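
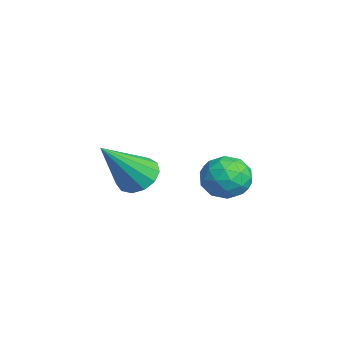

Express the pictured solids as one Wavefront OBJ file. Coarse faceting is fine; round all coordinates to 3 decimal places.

v -3.114 4.153 0.219
v -2.316 4.48 0.21
v -2.784 3.32 -0.85
v -1.986 3.647 -0.859
v -2.241 3.15 -0.202
v -2.445 3.665 0.458
v -2.655 4.135 -1.098
v -2.859 4.65 -0.438
v -2.032 4.469 -0.604
v -1.777 3.86 -0.05
v -3.323 3.94 -0.59
v -3.068 3.331 -0.036
v -2.744 4.39 0.308
v -2.356 3.41 -0.948
v -2.506 3.118 -0.562
v -2.037 3.31 -0.567
v -2.82 3.911 0.454
v -2.351 4.103 0.449
v -2.307 3.321 0.207
v -2.749 3.697 -1.089
v -2.28 3.889 -1.094
v -3.063 4.49 -0.073
v -2.594 4.682 -0.078
v -2.793 4.479 -0.847
v -2.108 4.576 -0.175
v -1.914 4.086 -0.804
v -2.307 4.373 -0.944
v -2.427 4.676 -0.556
v -1.958 4.217 0.15
v -1.764 3.728 -0.478
v -1.914 3.435 -0.092
v -2.034 3.738 0.296
v -1.791 4.211 -0.328
v -3.336 4.072 -0.162
v -3.142 3.583 -0.79
v -3.066 4.062 -0.936
v -3.186 4.365 -0.548
v -3.186 3.714 0.164
v -2.992 3.224 -0.465
v -2.673 3.124 -0.084
v -2.793 3.427 0.304
v -3.309 3.589 -0.312
v -0.917 0.934 0.892
v -0.298 1.32 0.913
v -0.243 -0.234 2.448
v -0.56 1.508 1.168
v -0.936 1.514 1.335
v -1.306 1.336 1.362
v -1.552 1.03 1.239
v -1.597 0.694 1.006
v -1.426 0.434 0.737
v -1.094 0.333 0.517
v -0.705 0.423 0.416
v -0.384 0.675 0.466
v -0.232 1.01 0.651
f 1 38 17
f 38 12 41
f 17 41 6
f 38 41 17
f 1 17 13
f 17 6 18
f 13 18 2
f 17 18 13
f 1 13 22
f 13 2 23
f 22 23 8
f 13 23 22
f 1 22 34
f 22 8 37
f 34 37 11
f 22 37 34
f 1 34 38
f 34 11 42
f 38 42 12
f 34 42 38
f 2 18 29
f 18 6 32
f 29 32 10
f 18 32 29
f 6 41 19
f 41 12 40
f 19 40 5
f 41 40 19
f 12 42 39
f 42 11 35
f 39 35 3
f 42 35 39
f 11 37 36
f 37 8 24
f 36 24 7
f 37 24 36
f 8 23 28
f 23 2 25
f 28 25 9
f 23 25 28
f 4 30 16
f 30 10 31
f 16 31 5
f 30 31 16
f 4 16 14
f 16 5 15
f 14 15 3
f 16 15 14
f 4 14 21
f 14 3 20
f 21 20 7
f 14 20 21
f 4 21 26
f 21 7 27
f 26 27 9
f 21 27 26
f 4 26 30
f 26 9 33
f 30 33 10
f 26 33 30
f 5 31 19
f 31 10 32
f 19 32 6
f 31 32 19
f 3 15 39
f 15 5 40
f 39 40 12
f 15 40 39
f 7 20 36
f 20 3 35
f 36 35 11
f 20 35 36
f 9 27 28
f 27 7 24
f 28 24 8
f 27 24 28
f 10 33 29
f 33 9 25
f 29 25 2
f 33 25 29
f 44 43 46
f 44 46 45
f 46 43 47
f 46 47 45
f 47 43 48
f 47 48 45
f 48 43 49
f 48 49 45
f 49 43 50
f 49 50 45
f 50 43 51
f 50 51 45
f 51 43 52
f 51 52 45
f 52 43 53
f 52 53 45
f 53 43 54
f 53 54 45
f 54 43 55
f 54 55 45
f 55 43 44
f 55 44 45



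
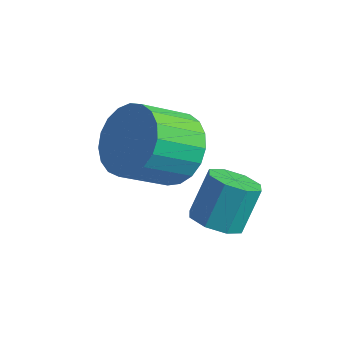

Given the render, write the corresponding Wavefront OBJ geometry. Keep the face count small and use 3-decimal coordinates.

v -1.163 -0.533 -2.646
v -0.799 -0.037 -2.959
v -0.794 0.649 -1.867
v -1.157 0.153 -1.554
v -1.321 0.036 -3.003
v -1.316 0.722 -1.91
v -1.749 -0.224 -2.837
v -1.744 0.462 -1.745
v -1.834 -0.665 -2.56
v -1.829 0.02 -1.467
v -1.526 -1.029 -2.333
v -1.521 -0.343 -1.241
v -1.004 -1.102 -2.29
v -0.999 -0.416 -1.197
v -0.576 -0.842 -2.455
v -0.571 -0.156 -1.363
v -0.491 -0.4 -2.733
v -0.486 0.285 -1.64
v -2.506 -0.379 -0.84
v -1.842 -0.996 -1.285
v -2.31 -2.119 -0.424
v -2.974 -1.501 0.02
v -1.618 -0.843 -0.964
v -2.086 -1.966 -0.104
v -1.548 -0.61 -0.622
v -2.015 -1.733 0.239
v -1.643 -0.337 -0.317
v -2.111 -1.46 0.543
v -1.888 -0.071 -0.103
v -2.355 -1.194 0.757
v -2.239 0.141 -0.017
v -2.707 -0.981 0.844
v -2.637 0.264 -0.072
v -3.104 -0.859 0.788
v -3.012 0.276 -0.261
v -3.48 -0.847 0.6
v -3.3 0.175 -0.55
v -3.767 -0.948 0.311
v -3.45 -0.022 -0.889
v -3.918 -1.145 -0.028
v -3.437 -0.281 -1.219
v -3.905 -1.404 -0.359
v -3.264 -0.557 -1.484
v -3.731 -1.68 -0.624
v -2.959 -0.801 -1.638
v -3.427 -1.924 -0.777
v -2.576 -0.973 -1.654
v -3.044 -2.096 -0.793
v -2.181 -1.042 -1.529
v -2.648 -2.165 -0.668
f 2 1 5
f 2 5 3
f 3 5 6
f 3 6 4
f 5 1 7
f 5 7 6
f 6 7 8
f 6 8 4
f 7 1 9
f 7 9 8
f 8 9 10
f 8 10 4
f 9 1 11
f 9 11 10
f 10 11 12
f 10 12 4
f 11 1 13
f 11 13 12
f 12 13 14
f 12 14 4
f 13 1 15
f 13 15 14
f 14 15 16
f 14 16 4
f 15 1 17
f 15 17 16
f 16 17 18
f 16 18 4
f 17 1 2
f 17 2 18
f 18 2 3
f 18 3 4
f 20 19 23
f 20 23 21
f 21 23 24
f 21 24 22
f 23 19 25
f 23 25 24
f 24 25 26
f 24 26 22
f 25 19 27
f 25 27 26
f 26 27 28
f 26 28 22
f 27 19 29
f 27 29 28
f 28 29 30
f 28 30 22
f 29 19 31
f 29 31 30
f 30 31 32
f 30 32 22
f 31 19 33
f 31 33 32
f 32 33 34
f 32 34 22
f 33 19 35
f 33 35 34
f 34 35 36
f 34 36 22
f 35 19 37
f 35 37 36
f 36 37 38
f 36 38 22
f 37 19 39
f 37 39 38
f 38 39 40
f 38 40 22
f 39 19 41
f 39 41 40
f 40 41 42
f 40 42 22
f 41 19 43
f 41 43 42
f 42 43 44
f 42 44 22
f 43 19 45
f 43 45 44
f 44 45 46
f 44 46 22
f 45 19 47
f 45 47 46
f 46 47 48
f 46 48 22
f 47 19 49
f 47 49 48
f 48 49 50
f 48 50 22
f 49 19 20
f 49 20 50
f 50 20 21
f 50 21 22



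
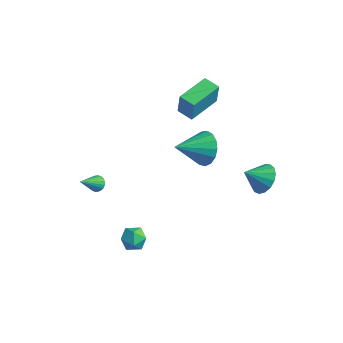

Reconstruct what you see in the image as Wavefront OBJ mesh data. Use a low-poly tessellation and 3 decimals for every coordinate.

v -3.105 -1.983 -1.365
v -2.882 -1.685 -1.001
v -3.255 -3.177 -0.295
v -3.091 -1.637 -0.976
v -3.303 -1.649 -1.019
v -3.48 -1.718 -1.121
v -3.593 -1.833 -1.265
v -3.621 -1.974 -1.427
v -3.56 -2.116 -1.578
v -3.421 -2.236 -1.691
v -3.226 -2.312 -1.749
v -3.011 -2.33 -1.74
v -2.812 -2.289 -1.666
v -2.664 -2.195 -1.54
v -2.592 -2.064 -1.383
v -2.609 -1.919 -1.224
v -2.711 -1.785 -1.089
v 3.466 4.189 -1.792
v 3.777 4.719 -1.016
v 2.774 3.331 -0.928
v 3.368 4.926 -1.138
v 2.982 4.964 -1.409
v 2.707 4.824 -1.769
v 2.605 4.539 -2.133
v 2.701 4.174 -2.42
v 2.972 3.812 -2.562
v 3.356 3.537 -2.528
v 3.765 3.411 -2.325
v 4.106 3.463 -2
v 4.3 3.682 -1.627
v 4.303 4.017 -1.292
v 4.114 4.391 -1.071
v -1.394 2.867 2.387
v -1.177 2.769 3.838
v -1.291 4.951 2.513
v -1.074 4.852 3.963
v -0.406 2.828 2.237
v -0.189 2.729 3.687
v -0.303 4.911 2.362
v -0.086 4.813 3.813
v 2.293 0.425 3.258
v 2.817 -0.224 2.572
v 1.507 -1.125 4.122
v 3.146 -0.17 2.967
v 3.279 0.02 3.429
v 3.187 0.302 3.851
v 2.889 0.613 4.138
v 2.455 0.88 4.224
v 1.984 1.044 4.088
v 1.583 1.065 3.762
v 1.345 0.94 3.321
v 1.324 0.696 2.865
v 1.525 0.391 2.499
v 1.901 0.093 2.308
v 2.368 -0.129 2.334
v -0.003 -2.769 -3.044
v 0.474 -2.684 -2.396
v 0.506 -3.956 -3.264
v 0.983 -3.871 -2.616
v 0.184 -3.956 -2.522
v -0.131 -3.222 -2.386
v 1.111 -3.418 -3.274
v 0.796 -2.684 -3.138
v 1.163 -3.085 -2.538
v 0.589 -3.418 -2.073
v 0.391 -3.222 -3.587
v -0.183 -3.555 -3.122
f 2 1 4
f 2 4 3
f 4 1 5
f 4 5 3
f 5 1 6
f 5 6 3
f 6 1 7
f 6 7 3
f 7 1 8
f 7 8 3
f 8 1 9
f 8 9 3
f 9 1 10
f 9 10 3
f 10 1 11
f 10 11 3
f 11 1 12
f 11 12 3
f 12 1 13
f 12 13 3
f 13 1 14
f 13 14 3
f 14 1 15
f 14 15 3
f 15 1 16
f 15 16 3
f 16 1 17
f 16 17 3
f 17 1 2
f 17 2 3
f 19 18 21
f 19 21 20
f 21 18 22
f 21 22 20
f 22 18 23
f 22 23 20
f 23 18 24
f 23 24 20
f 24 18 25
f 24 25 20
f 25 18 26
f 25 26 20
f 26 18 27
f 26 27 20
f 27 18 28
f 27 28 20
f 28 18 29
f 28 29 20
f 29 18 30
f 29 30 20
f 30 18 31
f 30 31 20
f 31 18 32
f 31 32 20
f 32 18 19
f 32 19 20
f 34 36 33
f 37 34 33
f 33 36 35
f 35 37 33
f 34 40 36
f 38 34 37
f 38 40 34
f 36 40 35
f 39 37 35
f 35 40 39
f 39 38 37
f 40 38 39
f 42 41 44
f 42 44 43
f 44 41 45
f 44 45 43
f 45 41 46
f 45 46 43
f 46 41 47
f 46 47 43
f 47 41 48
f 47 48 43
f 48 41 49
f 48 49 43
f 49 41 50
f 49 50 43
f 50 41 51
f 50 51 43
f 51 41 52
f 51 52 43
f 52 41 53
f 52 53 43
f 53 41 54
f 53 54 43
f 54 41 55
f 54 55 43
f 55 41 42
f 55 42 43
f 56 67 61
f 56 61 57
f 56 57 63
f 56 63 66
f 56 66 67
f 57 61 65
f 61 67 60
f 67 66 58
f 66 63 62
f 63 57 64
f 59 65 60
f 59 60 58
f 59 58 62
f 59 62 64
f 59 64 65
f 60 65 61
f 58 60 67
f 62 58 66
f 64 62 63
f 65 64 57



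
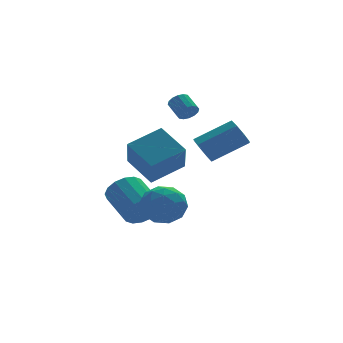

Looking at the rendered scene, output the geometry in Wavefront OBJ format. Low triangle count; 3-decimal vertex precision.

v -0.972 -1.137 -3.391
v -0.5 -1.696 -2.442
v -2.32 -2.524 -3.538
v -1.848 -3.083 -2.589
v -2.41 -2.034 -2.448
v -1.577 -1.177 -2.357
v -1.243 -3.043 -3.623
v -0.41 -2.186 -3.532
v -0.667 -2.874 -2.585
v -1.389 -2.251 -1.859
v -1.431 -1.969 -4.121
v -2.153 -1.346 -3.395
v -0.618 -1.295 -2.903
v -2.202 -2.925 -3.077
v -2.533 -2.309 -2.994
v -2.255 -2.638 -2.436
v -1.251 -0.989 -2.853
v -0.974 -1.318 -2.295
v -2.096 -1.517 -2.299
v -1.846 -2.902 -3.685
v -1.569 -3.231 -3.127
v -0.565 -1.582 -3.544
v -0.287 -1.911 -2.986
v -0.724 -2.703 -3.681
v -0.439 -2.316 -2.43
v -1.231 -3.131 -2.516
v -0.875 -3.108 -3.124
v -0.386 -2.604 -3.071
v -0.863 -1.949 -2.003
v -1.655 -2.765 -2.09
v -1.986 -2.148 -2.007
v -1.496 -1.644 -1.953
v -0.961 -2.642 -2.087
v -1.165 -1.455 -3.89
v -1.957 -2.271 -3.977
v -1.324 -2.576 -4.027
v -0.834 -2.072 -3.973
v -1.589 -1.089 -3.464
v -2.381 -1.904 -3.55
v -2.434 -1.616 -2.909
v -1.945 -1.112 -2.856
v -1.859 -1.578 -3.893
v 0.389 -2.477 0.38
v 0.79 -2.04 -0.185
v 2.593 -2.326 0.874
v 2.191 -2.763 1.44
v 0.572 -1.684 0.283
v 2.374 -1.969 1.342
v 0.246 -1.792 0.809
v 2.048 -2.078 1.868
v 0.004 -2.302 1.083
v 1.806 -2.588 2.142
v -0.013 -2.914 0.946
v 1.79 -3.2 2.005
v 0.206 -3.271 0.478
v 2.008 -3.556 1.537
v 0.532 -3.162 -0.048
v 2.334 -3.448 1.011
v 0.774 -2.652 -0.322
v 2.576 -2.938 0.737
v -1.76 -1.45 -0.684
v -2.386 0.072 0.324
v -1.311 -0.255 -2.21
v -1.938 1.267 -1.202
v 0.078 -1.187 0.062
v -0.549 0.335 1.07
v 0.526 0.008 -1.464
v -0.1 1.53 -0.456
v 1.187 1.2 1.618
v 1.758 1.33 1.543
v 1.623 2.231 2.086
v 1.053 2.1 2.162
v 1.616 1.454 1.303
v 1.481 2.355 1.846
v 1.359 1.51 1.147
v 1.225 2.41 1.69
v 1.056 1.483 1.117
v 0.922 2.383 1.66
v 0.789 1.379 1.222
v 0.654 2.28 1.765
v 0.628 1.228 1.433
v 0.493 2.128 1.976
v 0.617 1.069 1.694
v 0.482 1.97 2.237
v 0.759 0.945 1.934
v 0.624 1.846 2.477
v 1.015 0.89 2.09
v 0.881 1.79 2.633
v 1.318 0.917 2.12
v 1.184 1.817 2.663
v 1.586 1.02 2.015
v 1.451 1.921 2.558
v 1.747 1.172 1.804
v 1.612 2.072 2.347
v -1.406 0.597 -4.396
v -1.003 0.243 -3.504
v -1.291 2.11 -2.633
v -1.694 2.463 -3.524
v -0.583 0.436 -3.78
v -0.871 2.303 -2.909
v -0.384 0.673 -4.221
v -0.672 2.54 -3.35
v -0.458 0.889 -4.708
v -0.746 2.756 -3.837
v -0.787 1.026 -5.112
v -1.075 2.893 -4.241
v -1.281 1.049 -5.324
v -1.569 2.916 -4.453
v -1.809 0.95 -5.287
v -2.097 2.817 -4.416
v -2.229 0.757 -5.011
v -2.517 2.624 -4.14
v -2.428 0.52 -4.57
v -2.716 2.387 -3.699
v -2.354 0.304 -4.083
v -2.642 2.171 -3.212
v -2.025 0.167 -3.679
v -2.313 2.034 -2.808
v -1.531 0.144 -3.467
v -1.819 2.011 -2.596
f 1 38 17
f 38 12 41
f 17 41 6
f 38 41 17
f 1 17 13
f 17 6 18
f 13 18 2
f 17 18 13
f 1 13 22
f 13 2 23
f 22 23 8
f 13 23 22
f 1 22 34
f 22 8 37
f 34 37 11
f 22 37 34
f 1 34 38
f 34 11 42
f 38 42 12
f 34 42 38
f 2 18 29
f 18 6 32
f 29 32 10
f 18 32 29
f 6 41 19
f 41 12 40
f 19 40 5
f 41 40 19
f 12 42 39
f 42 11 35
f 39 35 3
f 42 35 39
f 11 37 36
f 37 8 24
f 36 24 7
f 37 24 36
f 8 23 28
f 23 2 25
f 28 25 9
f 23 25 28
f 4 30 16
f 30 10 31
f 16 31 5
f 30 31 16
f 4 16 14
f 16 5 15
f 14 15 3
f 16 15 14
f 4 14 21
f 14 3 20
f 21 20 7
f 14 20 21
f 4 21 26
f 21 7 27
f 26 27 9
f 21 27 26
f 4 26 30
f 26 9 33
f 30 33 10
f 26 33 30
f 5 31 19
f 31 10 32
f 19 32 6
f 31 32 19
f 3 15 39
f 15 5 40
f 39 40 12
f 15 40 39
f 7 20 36
f 20 3 35
f 36 35 11
f 20 35 36
f 9 27 28
f 27 7 24
f 28 24 8
f 27 24 28
f 10 33 29
f 33 9 25
f 29 25 2
f 33 25 29
f 44 43 47
f 44 47 45
f 45 47 48
f 45 48 46
f 47 43 49
f 47 49 48
f 48 49 50
f 48 50 46
f 49 43 51
f 49 51 50
f 50 51 52
f 50 52 46
f 51 43 53
f 51 53 52
f 52 53 54
f 52 54 46
f 53 43 55
f 53 55 54
f 54 55 56
f 54 56 46
f 55 43 57
f 55 57 56
f 56 57 58
f 56 58 46
f 57 43 59
f 57 59 58
f 58 59 60
f 58 60 46
f 59 43 44
f 59 44 60
f 60 44 45
f 60 45 46
f 62 64 61
f 65 62 61
f 61 64 63
f 63 65 61
f 62 68 64
f 66 62 65
f 66 68 62
f 64 68 63
f 67 65 63
f 63 68 67
f 67 66 65
f 68 66 67
f 70 69 73
f 70 73 71
f 71 73 74
f 71 74 72
f 73 69 75
f 73 75 74
f 74 75 76
f 74 76 72
f 75 69 77
f 75 77 76
f 76 77 78
f 76 78 72
f 77 69 79
f 77 79 78
f 78 79 80
f 78 80 72
f 79 69 81
f 79 81 80
f 80 81 82
f 80 82 72
f 81 69 83
f 81 83 82
f 82 83 84
f 82 84 72
f 83 69 85
f 83 85 84
f 84 85 86
f 84 86 72
f 85 69 87
f 85 87 86
f 86 87 88
f 86 88 72
f 87 69 89
f 87 89 88
f 88 89 90
f 88 90 72
f 89 69 91
f 89 91 90
f 90 91 92
f 90 92 72
f 91 69 93
f 91 93 92
f 92 93 94
f 92 94 72
f 93 69 70
f 93 70 94
f 94 70 71
f 94 71 72
f 96 95 99
f 96 99 97
f 97 99 100
f 97 100 98
f 99 95 101
f 99 101 100
f 100 101 102
f 100 102 98
f 101 95 103
f 101 103 102
f 102 103 104
f 102 104 98
f 103 95 105
f 103 105 104
f 104 105 106
f 104 106 98
f 105 95 107
f 105 107 106
f 106 107 108
f 106 108 98
f 107 95 109
f 107 109 108
f 108 109 110
f 108 110 98
f 109 95 111
f 109 111 110
f 110 111 112
f 110 112 98
f 111 95 113
f 111 113 112
f 112 113 114
f 112 114 98
f 113 95 115
f 113 115 114
f 114 115 116
f 114 116 98
f 115 95 117
f 115 117 116
f 116 117 118
f 116 118 98
f 117 95 119
f 117 119 118
f 118 119 120
f 118 120 98
f 119 95 96
f 119 96 120
f 120 96 97
f 120 97 98



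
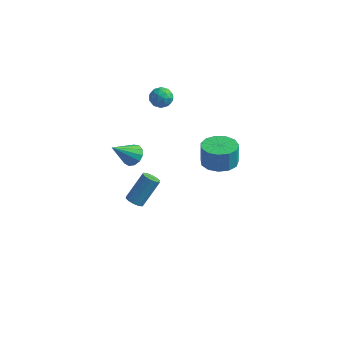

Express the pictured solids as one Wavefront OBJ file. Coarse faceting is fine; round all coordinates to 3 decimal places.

v -3.25 -2.684 1.25
v -2.823 -2.445 1.693
v -3.89 -3.656 2.39
v -3.124 -2.227 1.709
v -3.465 -2.155 1.58
v -3.738 -2.25 1.346
v -3.855 -2.483 1.081
v -3.781 -2.78 0.87
v -3.538 -3.046 0.779
v -3.203 -3.198 0.838
v -2.884 -3.186 1.027
v -2.68 -3.015 1.287
v -2.657 -2.739 1.535
v -3.903 -1.409 -3.929
v -3.515 -1.196 -4.221
v -3.029 -0.198 -2.842
v -3.417 -0.411 -2.551
v -3.784 -1.012 -4.259
v -3.297 -0.014 -2.881
v -4.098 -0.98 -4.172
v -3.611 0.018 -2.793
v -4.337 -1.112 -3.992
v -3.851 -0.113 -2.613
v -4.411 -1.357 -3.788
v -3.925 -0.359 -2.409
v -4.291 -1.622 -3.638
v -3.805 -0.624 -2.259
v -4.023 -1.806 -3.599
v -3.536 -0.808 -2.221
v -3.709 -1.838 -3.687
v -3.222 -0.84 -2.308
v -3.469 -1.707 -3.867
v -2.983 -0.708 -2.488
v -3.395 -1.461 -4.071
v -2.909 -0.463 -2.692
v -3.548 0.688 3.186
v -2.913 0.564 3.045
v -3.487 0.036 4.035
v -2.852 -0.088 3.894
v -3.032 0.512 4.109
v -3.07 0.915 3.584
v -3.33 -0.315 3.496
v -3.368 0.088 2.971
v -2.778 -0.056 3.236
v -2.594 0.455 3.615
v -3.806 0.145 3.465
v -3.622 0.656 3.844
v -3.236 0.683 3.041
v -3.164 -0.083 4.039
v -3.27 0.27 4.165
v -2.896 0.197 4.082
v -3.328 0.889 3.358
v -2.955 0.816 3.275
v -3.025 0.786 3.901
v -3.445 -0.216 3.805
v -3.072 -0.289 3.722
v -3.504 0.403 2.998
v -3.13 0.33 2.915
v -3.375 -0.186 3.179
v -2.784 0.246 3.07
v -2.747 -0.137 3.569
v -3.029 -0.271 3.335
v -3.051 -0.034 3.027
v -2.675 0.546 3.293
v -2.639 0.163 3.792
v -2.745 0.516 3.919
v -2.767 0.753 3.61
v -2.596 0.182 3.406
v -3.761 0.437 3.288
v -3.725 0.054 3.787
v -3.633 -0.153 3.47
v -3.655 0.084 3.161
v -3.653 0.737 3.511
v -3.616 0.354 4.01
v -3.349 0.634 4.053
v -3.371 0.871 3.745
v -3.804 0.418 3.674
v 0.44 -0.404 0.388
v 1.398 -0.437 0.438
v 1.338 -0.328 1.662
v 0.38 -0.296 1.612
v 1.266 0.085 0.385
v 1.206 0.194 1.609
v 0.872 0.451 0.333
v 0.812 0.56 1.557
v 0.34 0.546 0.299
v 0.28 0.655 1.522
v -0.16 0.339 0.293
v -0.22 0.448 1.516
v -0.469 -0.104 0.317
v -0.529 0.005 1.541
v -0.49 -0.642 0.364
v -0.55 -0.533 1.587
v -0.215 -1.105 0.418
v -0.275 -0.996 1.642
v 0.267 -1.346 0.464
v 0.207 -1.237 1.687
v 0.805 -1.287 0.485
v 0.745 -1.178 1.708
v 1.226 -0.949 0.475
v 1.166 -0.84 1.699
f 2 1 4
f 2 4 3
f 4 1 5
f 4 5 3
f 5 1 6
f 5 6 3
f 6 1 7
f 6 7 3
f 7 1 8
f 7 8 3
f 8 1 9
f 8 9 3
f 9 1 10
f 9 10 3
f 10 1 11
f 10 11 3
f 11 1 12
f 11 12 3
f 12 1 13
f 12 13 3
f 13 1 2
f 13 2 3
f 15 14 18
f 15 18 16
f 16 18 19
f 16 19 17
f 18 14 20
f 18 20 19
f 19 20 21
f 19 21 17
f 20 14 22
f 20 22 21
f 21 22 23
f 21 23 17
f 22 14 24
f 22 24 23
f 23 24 25
f 23 25 17
f 24 14 26
f 24 26 25
f 25 26 27
f 25 27 17
f 26 14 28
f 26 28 27
f 27 28 29
f 27 29 17
f 28 14 30
f 28 30 29
f 29 30 31
f 29 31 17
f 30 14 32
f 30 32 31
f 31 32 33
f 31 33 17
f 32 14 34
f 32 34 33
f 33 34 35
f 33 35 17
f 34 14 15
f 34 15 35
f 35 15 16
f 35 16 17
f 36 73 52
f 73 47 76
f 52 76 41
f 73 76 52
f 36 52 48
f 52 41 53
f 48 53 37
f 52 53 48
f 36 48 57
f 48 37 58
f 57 58 43
f 48 58 57
f 36 57 69
f 57 43 72
f 69 72 46
f 57 72 69
f 36 69 73
f 69 46 77
f 73 77 47
f 69 77 73
f 37 53 64
f 53 41 67
f 64 67 45
f 53 67 64
f 41 76 54
f 76 47 75
f 54 75 40
f 76 75 54
f 47 77 74
f 77 46 70
f 74 70 38
f 77 70 74
f 46 72 71
f 72 43 59
f 71 59 42
f 72 59 71
f 43 58 63
f 58 37 60
f 63 60 44
f 58 60 63
f 39 65 51
f 65 45 66
f 51 66 40
f 65 66 51
f 39 51 49
f 51 40 50
f 49 50 38
f 51 50 49
f 39 49 56
f 49 38 55
f 56 55 42
f 49 55 56
f 39 56 61
f 56 42 62
f 61 62 44
f 56 62 61
f 39 61 65
f 61 44 68
f 65 68 45
f 61 68 65
f 40 66 54
f 66 45 67
f 54 67 41
f 66 67 54
f 38 50 74
f 50 40 75
f 74 75 47
f 50 75 74
f 42 55 71
f 55 38 70
f 71 70 46
f 55 70 71
f 44 62 63
f 62 42 59
f 63 59 43
f 62 59 63
f 45 68 64
f 68 44 60
f 64 60 37
f 68 60 64
f 79 78 82
f 79 82 80
f 80 82 83
f 80 83 81
f 82 78 84
f 82 84 83
f 83 84 85
f 83 85 81
f 84 78 86
f 84 86 85
f 85 86 87
f 85 87 81
f 86 78 88
f 86 88 87
f 87 88 89
f 87 89 81
f 88 78 90
f 88 90 89
f 89 90 91
f 89 91 81
f 90 78 92
f 90 92 91
f 91 92 93
f 91 93 81
f 92 78 94
f 92 94 93
f 93 94 95
f 93 95 81
f 94 78 96
f 94 96 95
f 95 96 97
f 95 97 81
f 96 78 98
f 96 98 97
f 97 98 99
f 97 99 81
f 98 78 100
f 98 100 99
f 99 100 101
f 99 101 81
f 100 78 79
f 100 79 101
f 101 79 80
f 101 80 81



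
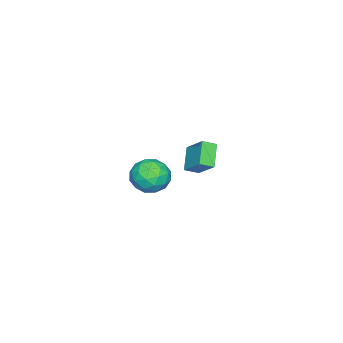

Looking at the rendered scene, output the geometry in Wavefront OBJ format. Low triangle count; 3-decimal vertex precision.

v 2.476 1.954 0.794
v 3.105 2.824 1.35
v 3.595 0.596 1.65
v 4.224 1.466 2.206
v 3.076 1.256 2.52
v 2.384 2.095 1.992
v 4.316 1.325 1.008
v 3.624 2.164 0.48
v 4.243 2.435 1.483
v 3.476 2.392 2.417
v 3.224 1.028 0.583
v 2.457 0.985 1.517
v 2.692 2.508 0.997
v 4.008 0.912 2.003
v 3.333 0.788 2.188
v 3.703 1.3 2.515
v 2.268 2.08 1.374
v 2.639 2.591 1.701
v 2.621 1.669 2.389
v 4.061 0.829 1.299
v 4.432 1.34 1.626
v 2.997 2.12 0.485
v 3.367 2.632 0.812
v 4.079 1.751 0.611
v 3.731 2.791 1.402
v 4.389 1.993 1.905
v 4.442 1.91 1.201
v 4.036 2.403 0.89
v 3.28 2.766 1.951
v 3.938 1.967 2.454
v 3.263 1.844 2.639
v 2.857 2.337 2.328
v 3.949 2.537 2.029
v 2.762 1.453 0.546
v 3.42 0.654 1.049
v 3.843 1.083 0.672
v 3.437 1.576 0.361
v 2.311 1.427 1.095
v 2.969 0.629 1.598
v 2.664 1.017 2.11
v 2.258 1.51 1.799
v 2.751 0.883 0.971
v -4.282 0.064 -1.018
v -3.683 1.35 0.215
v -4.864 0.716 -1.416
v -4.264 2.002 -0.183
v -3.036 0.518 -2.097
v -2.436 1.804 -0.864
v -3.617 1.17 -2.495
v -3.018 2.456 -1.262
f 1 38 17
f 38 12 41
f 17 41 6
f 38 41 17
f 1 17 13
f 17 6 18
f 13 18 2
f 17 18 13
f 1 13 22
f 13 2 23
f 22 23 8
f 13 23 22
f 1 22 34
f 22 8 37
f 34 37 11
f 22 37 34
f 1 34 38
f 34 11 42
f 38 42 12
f 34 42 38
f 2 18 29
f 18 6 32
f 29 32 10
f 18 32 29
f 6 41 19
f 41 12 40
f 19 40 5
f 41 40 19
f 12 42 39
f 42 11 35
f 39 35 3
f 42 35 39
f 11 37 36
f 37 8 24
f 36 24 7
f 37 24 36
f 8 23 28
f 23 2 25
f 28 25 9
f 23 25 28
f 4 30 16
f 30 10 31
f 16 31 5
f 30 31 16
f 4 16 14
f 16 5 15
f 14 15 3
f 16 15 14
f 4 14 21
f 14 3 20
f 21 20 7
f 14 20 21
f 4 21 26
f 21 7 27
f 26 27 9
f 21 27 26
f 4 26 30
f 26 9 33
f 30 33 10
f 26 33 30
f 5 31 19
f 31 10 32
f 19 32 6
f 31 32 19
f 3 15 39
f 15 5 40
f 39 40 12
f 15 40 39
f 7 20 36
f 20 3 35
f 36 35 11
f 20 35 36
f 9 27 28
f 27 7 24
f 28 24 8
f 27 24 28
f 10 33 29
f 33 9 25
f 29 25 2
f 33 25 29
f 44 46 43
f 47 44 43
f 43 46 45
f 45 47 43
f 44 50 46
f 48 44 47
f 48 50 44
f 46 50 45
f 49 47 45
f 45 50 49
f 49 48 47
f 50 48 49



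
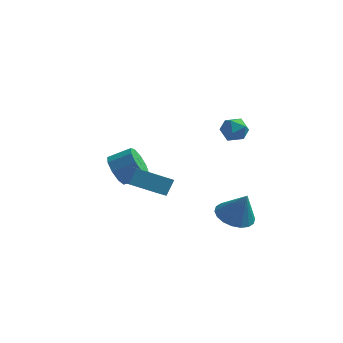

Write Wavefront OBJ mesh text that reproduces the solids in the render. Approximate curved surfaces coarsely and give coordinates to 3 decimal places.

v -3.314 -1.695 -2.75
v -3.091 -1.149 -1.943
v -1.654 -1.122 -3.596
v -1.431 -0.575 -2.789
v -2.389 -3.225 -1.971
v -2.166 -2.678 -1.164
v -0.729 -2.651 -2.817
v -0.506 -2.105 -2.01
v -4.458 1.198 -3.683
v -3.93 0.752 -4.364
v -2.815 1.117 -3.739
v -3.342 1.562 -3.057
v -4.039 1.384 -4.538
v -2.924 1.748 -3.912
v -4.344 1.928 -4.311
v -3.228 2.292 -3.686
v -4.702 2.13 -3.791
v -3.586 2.495 -3.165
v -4.946 1.896 -3.219
v -3.83 2.261 -2.594
v -4.961 1.336 -2.865
v -3.846 1.7 -2.24
v -4.741 0.71 -2.893
v -3.625 1.075 -2.268
v -4.388 0.313 -3.291
v -3.273 0.678 -2.665
v -4.068 0.33 -3.872
v -2.952 0.694 -3.246
v 2.194 -0.962 -4.623
v 3.002 -1.475 -5.029
v 2.846 -1.158 -3.077
v 3.146 -1.035 -5.034
v 3.102 -0.581 -4.958
v 2.878 -0.202 -4.815
v 2.518 0.026 -4.635
v 2.094 0.059 -4.452
v 1.69 -0.11 -4.303
v 1.386 -0.448 -4.217
v 1.241 -0.888 -4.212
v 1.286 -1.342 -4.289
v 1.51 -1.721 -4.431
v 1.87 -1.95 -4.612
v 2.294 -1.983 -4.795
v 2.698 -1.813 -4.944
v 1.524 1.774 0.045
v 1.837 1.499 0.727
v 1.403 0.561 -0.387
v 1.716 0.286 0.295
v 0.991 0.622 0.294
v 1.066 1.372 0.562
v 2.174 0.688 -0.222
v 2.249 1.438 0.046
v 2.239 0.828 0.562
v 1.507 0.787 0.881
v 1.733 1.273 -0.541
v 1.001 1.232 -0.222
f 2 4 1
f 5 2 1
f 1 4 3
f 3 5 1
f 2 8 4
f 6 2 5
f 6 8 2
f 4 8 3
f 7 5 3
f 3 8 7
f 7 6 5
f 8 6 7
f 10 9 13
f 10 13 11
f 11 13 14
f 11 14 12
f 13 9 15
f 13 15 14
f 14 15 16
f 14 16 12
f 15 9 17
f 15 17 16
f 16 17 18
f 16 18 12
f 17 9 19
f 17 19 18
f 18 19 20
f 18 20 12
f 19 9 21
f 19 21 20
f 20 21 22
f 20 22 12
f 21 9 23
f 21 23 22
f 22 23 24
f 22 24 12
f 23 9 25
f 23 25 24
f 24 25 26
f 24 26 12
f 25 9 27
f 25 27 26
f 26 27 28
f 26 28 12
f 27 9 10
f 27 10 28
f 28 10 11
f 28 11 12
f 30 29 32
f 30 32 31
f 32 29 33
f 32 33 31
f 33 29 34
f 33 34 31
f 34 29 35
f 34 35 31
f 35 29 36
f 35 36 31
f 36 29 37
f 36 37 31
f 37 29 38
f 37 38 31
f 38 29 39
f 38 39 31
f 39 29 40
f 39 40 31
f 40 29 41
f 40 41 31
f 41 29 42
f 41 42 31
f 42 29 43
f 42 43 31
f 43 29 44
f 43 44 31
f 44 29 30
f 44 30 31
f 45 56 50
f 45 50 46
f 45 46 52
f 45 52 55
f 45 55 56
f 46 50 54
f 50 56 49
f 56 55 47
f 55 52 51
f 52 46 53
f 48 54 49
f 48 49 47
f 48 47 51
f 48 51 53
f 48 53 54
f 49 54 50
f 47 49 56
f 51 47 55
f 53 51 52
f 54 53 46



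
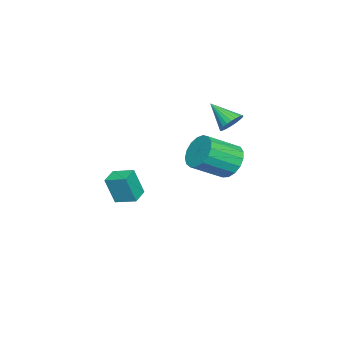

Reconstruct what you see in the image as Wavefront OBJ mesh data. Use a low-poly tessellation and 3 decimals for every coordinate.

v -3.631 2.309 1.153
v -3.171 1.813 0.724
v -4.069 0.971 2.227
v -2.968 1.917 0.937
v -2.864 2.08 1.182
v -2.878 2.278 1.423
v -3.006 2.481 1.623
v -3.23 2.657 1.751
v -3.514 2.78 1.789
v -3.816 2.832 1.729
v -4.09 2.804 1.582
v -4.294 2.7 1.37
v -4.397 2.537 1.125
v -4.383 2.339 0.884
v -4.255 2.136 0.684
v -4.032 1.96 0.555
v -3.747 1.837 0.518
v -3.445 1.785 0.577
v -1.236 1.953 0.547
v -0.817 2.481 0.66
v -0.423 1.419 0.02
v -0.004 1.947 0.133
v -0.209 1.557 0.655
v -0.712 1.886 0.98
v -0.528 2.014 -0.3
v -1.031 2.343 0.025
v -0.38 2.518 0.136
v -0.182 2.236 0.726
v -1.058 1.664 -0.046
v -0.86 1.382 0.544
v -2.658 -3.51 -4.667
v -2.432 -4.011 -2.963
v -2.545 -2.254 -4.312
v -2.318 -2.755 -2.609
v -1.542 -3.565 -4.831
v -1.315 -4.066 -3.128
v -1.428 -2.309 -4.477
v -1.202 -2.81 -2.773
v 1.547 3.843 0.998
v 2.114 3.623 0.106
v 3.241 2.296 1.15
v 2.673 2.517 2.042
v 2.373 4.014 0.323
v 3.499 2.687 1.368
v 2.442 4.366 0.695
v 3.569 3.039 1.74
v 2.306 4.598 1.136
v 3.433 3.272 2.181
v 1.997 4.658 1.546
v 3.123 3.331 2.591
v 1.584 4.53 1.83
v 2.711 3.204 2.875
v 1.162 4.246 1.923
v 2.289 2.919 2.968
v 0.829 3.869 1.804
v 1.956 2.543 2.849
v 0.66 3.486 1.501
v 1.787 2.16 2.546
v 0.694 3.186 1.082
v 1.821 1.859 2.127
v 0.924 3.035 0.644
v 2.05 1.709 1.688
v 1.296 3.07 0.287
v 2.422 1.744 1.331
v 1.725 3.282 0.092
v 2.852 1.956 1.137
f 2 1 4
f 2 4 3
f 4 1 5
f 4 5 3
f 5 1 6
f 5 6 3
f 6 1 7
f 6 7 3
f 7 1 8
f 7 8 3
f 8 1 9
f 8 9 3
f 9 1 10
f 9 10 3
f 10 1 11
f 10 11 3
f 11 1 12
f 11 12 3
f 12 1 13
f 12 13 3
f 13 1 14
f 13 14 3
f 14 1 15
f 14 15 3
f 15 1 16
f 15 16 3
f 16 1 17
f 16 17 3
f 17 1 18
f 17 18 3
f 18 1 2
f 18 2 3
f 19 30 24
f 19 24 20
f 19 20 26
f 19 26 29
f 19 29 30
f 20 24 28
f 24 30 23
f 30 29 21
f 29 26 25
f 26 20 27
f 22 28 23
f 22 23 21
f 22 21 25
f 22 25 27
f 22 27 28
f 23 28 24
f 21 23 30
f 25 21 29
f 27 25 26
f 28 27 20
f 32 34 31
f 35 32 31
f 31 34 33
f 33 35 31
f 32 38 34
f 36 32 35
f 36 38 32
f 34 38 33
f 37 35 33
f 33 38 37
f 37 36 35
f 38 36 37
f 40 39 43
f 40 43 41
f 41 43 44
f 41 44 42
f 43 39 45
f 43 45 44
f 44 45 46
f 44 46 42
f 45 39 47
f 45 47 46
f 46 47 48
f 46 48 42
f 47 39 49
f 47 49 48
f 48 49 50
f 48 50 42
f 49 39 51
f 49 51 50
f 50 51 52
f 50 52 42
f 51 39 53
f 51 53 52
f 52 53 54
f 52 54 42
f 53 39 55
f 53 55 54
f 54 55 56
f 54 56 42
f 55 39 57
f 55 57 56
f 56 57 58
f 56 58 42
f 57 39 59
f 57 59 58
f 58 59 60
f 58 60 42
f 59 39 61
f 59 61 60
f 60 61 62
f 60 62 42
f 61 39 63
f 61 63 62
f 62 63 64
f 62 64 42
f 63 39 65
f 63 65 64
f 64 65 66
f 64 66 42
f 65 39 40
f 65 40 66
f 66 40 41
f 66 41 42



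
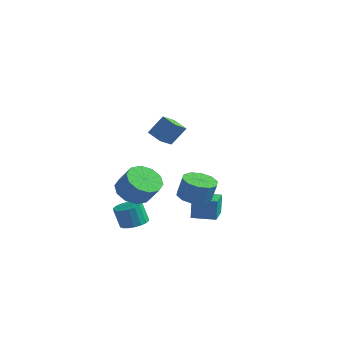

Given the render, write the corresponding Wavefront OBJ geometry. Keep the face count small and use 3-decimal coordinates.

v -1.017 -3.11 -1.165
v -0.195 -2.91 -1.852
v 0.759 -2.95 -0.722
v -0.063 -3.15 -0.035
v -0.431 -2.318 -1.632
v 0.523 -2.358 -0.502
v -0.891 -2.029 -1.233
v 0.064 -2.07 -0.103
v -1.399 -2.153 -0.809
v -0.445 -2.193 0.322
v -1.761 -2.642 -0.52
v -0.807 -2.683 0.61
v -1.839 -3.31 -0.478
v -0.885 -3.35 0.652
v -1.603 -3.902 -0.698
v -0.649 -3.942 0.432
v -1.144 -4.19 -1.097
v -0.189 -4.231 0.033
v -0.635 -4.067 -1.522
v 0.319 -4.107 -0.391
v -0.273 -3.577 -1.81
v 0.681 -3.618 -0.68
v -1.254 -2.755 -3.763
v -0.652 -3.324 -3.709
v -0.964 -3.534 -2.443
v -1.566 -2.965 -2.497
v -0.479 -3.011 -3.614
v -0.791 -3.222 -2.349
v -0.459 -2.648 -3.549
v -0.771 -2.859 -2.284
v -0.597 -2.306 -3.526
v -0.909 -2.517 -2.261
v -0.865 -2.053 -3.55
v -1.177 -2.264 -2.285
v -1.21 -1.939 -3.616
v -1.522 -2.149 -2.351
v -1.564 -1.986 -3.711
v -1.876 -2.197 -2.446
v -1.856 -2.186 -3.817
v -2.168 -2.396 -2.551
v -2.029 -2.498 -3.911
v -2.341 -2.709 -2.646
v -2.049 -2.861 -3.976
v -2.361 -3.072 -2.711
v -1.911 -3.203 -3.999
v -2.223 -3.414 -2.734
v -1.643 -3.456 -3.975
v -1.955 -3.667 -2.71
v -1.298 -3.571 -3.909
v -1.61 -3.781 -2.644
v -0.944 -3.523 -3.814
v -1.256 -3.734 -2.549
v 1.131 -2.382 2.597
v 1.255 -3.368 3.136
v 0.18 -2.304 2.957
v 0.304 -3.29 3.496
v 1.596 -1.73 3.684
v 1.72 -2.716 4.223
v 0.645 -1.652 4.044
v 0.769 -2.638 4.583
v 0.229 0.384 -2.287
v 1.136 0.725 -2.57
v 1.519 0.797 -1.256
v 0.611 0.456 -0.973
v 0.762 1.218 -2.488
v 1.145 1.29 -1.174
v 0.184 1.392 -2.329
v 0.567 1.464 -1.016
v -0.377 1.182 -2.154
v 0.006 1.254 -0.841
v -0.706 0.666 -2.03
v -0.324 0.738 -0.716
v -0.679 0.043 -2.004
v -0.296 0.115 -0.69
v -0.305 -0.45 -2.086
v 0.078 -0.378 -0.772
v 0.273 -0.624 -2.244
v 0.656 -0.552 -0.931
v 0.834 -0.414 -2.419
v 1.217 -0.342 -1.106
v 1.164 0.102 -2.544
v 1.546 0.174 -1.23
v -1.465 2.389 -4.462
v -1.509 2.521 -3.14
v -0.267 3.169 -4.501
v -0.311 3.301 -3.178
v -0.489 0.899 -4.282
v -0.533 1.031 -2.959
v 0.709 1.679 -4.32
v 0.665 1.811 -2.998
f 2 1 5
f 2 5 3
f 3 5 6
f 3 6 4
f 5 1 7
f 5 7 6
f 6 7 8
f 6 8 4
f 7 1 9
f 7 9 8
f 8 9 10
f 8 10 4
f 9 1 11
f 9 11 10
f 10 11 12
f 10 12 4
f 11 1 13
f 11 13 12
f 12 13 14
f 12 14 4
f 13 1 15
f 13 15 14
f 14 15 16
f 14 16 4
f 15 1 17
f 15 17 16
f 16 17 18
f 16 18 4
f 17 1 19
f 17 19 18
f 18 19 20
f 18 20 4
f 19 1 21
f 19 21 20
f 20 21 22
f 20 22 4
f 21 1 2
f 21 2 22
f 22 2 3
f 22 3 4
f 24 23 27
f 24 27 25
f 25 27 28
f 25 28 26
f 27 23 29
f 27 29 28
f 28 29 30
f 28 30 26
f 29 23 31
f 29 31 30
f 30 31 32
f 30 32 26
f 31 23 33
f 31 33 32
f 32 33 34
f 32 34 26
f 33 23 35
f 33 35 34
f 34 35 36
f 34 36 26
f 35 23 37
f 35 37 36
f 36 37 38
f 36 38 26
f 37 23 39
f 37 39 38
f 38 39 40
f 38 40 26
f 39 23 41
f 39 41 40
f 40 41 42
f 40 42 26
f 41 23 43
f 41 43 42
f 42 43 44
f 42 44 26
f 43 23 45
f 43 45 44
f 44 45 46
f 44 46 26
f 45 23 47
f 45 47 46
f 46 47 48
f 46 48 26
f 47 23 49
f 47 49 48
f 48 49 50
f 48 50 26
f 49 23 51
f 49 51 50
f 50 51 52
f 50 52 26
f 51 23 24
f 51 24 52
f 52 24 25
f 52 25 26
f 54 56 53
f 57 54 53
f 53 56 55
f 55 57 53
f 54 60 56
f 58 54 57
f 58 60 54
f 56 60 55
f 59 57 55
f 55 60 59
f 59 58 57
f 60 58 59
f 62 61 65
f 62 65 63
f 63 65 66
f 63 66 64
f 65 61 67
f 65 67 66
f 66 67 68
f 66 68 64
f 67 61 69
f 67 69 68
f 68 69 70
f 68 70 64
f 69 61 71
f 69 71 70
f 70 71 72
f 70 72 64
f 71 61 73
f 71 73 72
f 72 73 74
f 72 74 64
f 73 61 75
f 73 75 74
f 74 75 76
f 74 76 64
f 75 61 77
f 75 77 76
f 76 77 78
f 76 78 64
f 77 61 79
f 77 79 78
f 78 79 80
f 78 80 64
f 79 61 81
f 79 81 80
f 80 81 82
f 80 82 64
f 81 61 62
f 81 62 82
f 82 62 63
f 82 63 64
f 84 86 83
f 87 84 83
f 83 86 85
f 85 87 83
f 84 90 86
f 88 84 87
f 88 90 84
f 86 90 85
f 89 87 85
f 85 90 89
f 89 88 87
f 90 88 89



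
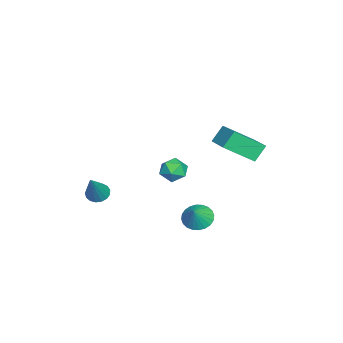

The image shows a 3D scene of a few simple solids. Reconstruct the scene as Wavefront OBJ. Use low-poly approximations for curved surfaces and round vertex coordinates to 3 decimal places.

v 1.479 -3.853 0.489
v 1.977 -3.521 0.145
v 2.761 -3.947 2.251
v 1.802 -3.278 0.286
v 1.553 -3.167 0.472
v 1.288 -3.213 0.663
v 1.066 -3.406 0.814
v 0.939 -3.701 0.891
v 0.936 -4.031 0.875
v 1.057 -4.32 0.772
v 1.275 -4.502 0.603
v 1.54 -4.535 0.409
v 1.791 -4.412 0.233
v 1.97 -4.161 0.116
v 2.037 -3.839 0.084
v 2.78 1.786 -0.007
v 3.36 2.286 -0.441
v 3.56 1.694 0.927
v 3.182 2.524 -0.269
v 2.942 2.649 -0.058
v 2.678 2.643 0.162
v 2.43 2.507 0.356
v 2.235 2.261 0.494
v 2.123 1.942 0.557
v 2.111 1.6 0.533
v 2.201 1.286 0.427
v 2.379 1.048 0.255
v 2.618 0.922 0.043
v 2.882 0.928 -0.176
v 3.131 1.065 -0.37
v 3.326 1.311 -0.509
v 3.438 1.63 -0.571
v 3.45 1.972 -0.547
v -5.125 3.679 1.64
v -4.57 1.98 2.906
v -3.55 4.547 2.115
v -2.995 2.848 3.381
v -4.545 3.152 0.679
v -3.99 1.453 1.945
v -2.97 4.02 1.154
v -2.415 2.321 2.42
v 1.685 1.064 3.194
v 2.485 1.072 2.901
v 1.715 -0.312 3.239
v 2.515 -0.304 2.946
v 2.346 -0.019 3.731
v 2.327 0.832 3.703
v 1.873 -0.072 2.437
v 1.854 0.779 2.409
v 2.601 0.37 2.433
v 2.893 0.403 3.233
v 1.307 0.357 2.907
v 1.599 0.39 3.707
f 2 1 4
f 2 4 3
f 4 1 5
f 4 5 3
f 5 1 6
f 5 6 3
f 6 1 7
f 6 7 3
f 7 1 8
f 7 8 3
f 8 1 9
f 8 9 3
f 9 1 10
f 9 10 3
f 10 1 11
f 10 11 3
f 11 1 12
f 11 12 3
f 12 1 13
f 12 13 3
f 13 1 14
f 13 14 3
f 14 1 15
f 14 15 3
f 15 1 2
f 15 2 3
f 17 16 19
f 17 19 18
f 19 16 20
f 19 20 18
f 20 16 21
f 20 21 18
f 21 16 22
f 21 22 18
f 22 16 23
f 22 23 18
f 23 16 24
f 23 24 18
f 24 16 25
f 24 25 18
f 25 16 26
f 25 26 18
f 26 16 27
f 26 27 18
f 27 16 28
f 27 28 18
f 28 16 29
f 28 29 18
f 29 16 30
f 29 30 18
f 30 16 31
f 30 31 18
f 31 16 32
f 31 32 18
f 32 16 33
f 32 33 18
f 33 16 17
f 33 17 18
f 35 37 34
f 38 35 34
f 34 37 36
f 36 38 34
f 35 41 37
f 39 35 38
f 39 41 35
f 37 41 36
f 40 38 36
f 36 41 40
f 40 39 38
f 41 39 40
f 42 53 47
f 42 47 43
f 42 43 49
f 42 49 52
f 42 52 53
f 43 47 51
f 47 53 46
f 53 52 44
f 52 49 48
f 49 43 50
f 45 51 46
f 45 46 44
f 45 44 48
f 45 48 50
f 45 50 51
f 46 51 47
f 44 46 53
f 48 44 52
f 50 48 49
f 51 50 43



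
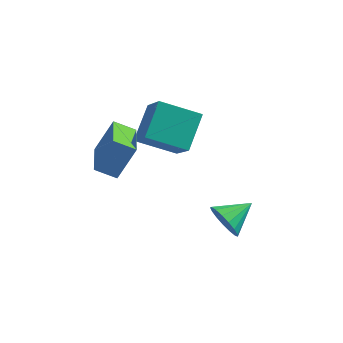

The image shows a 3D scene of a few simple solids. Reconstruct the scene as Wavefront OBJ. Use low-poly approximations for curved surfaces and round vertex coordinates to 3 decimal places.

v 0.645 -0.37 -0.472
v -1.095 -0.642 0.24
v 0.855 1.107 0.605
v -0.885 0.834 1.317
v 1.445 -1.574 1.023
v -0.295 -1.847 1.735
v 1.655 -0.098 2.1
v -0.085 -0.37 2.812
v 3.12 -2.433 -2.487
v 3.584 -2.486 -3.244
v 4.04 -1.427 -1.993
v 3.295 -2.183 -3.323
v 2.966 -1.937 -3.21
v 2.672 -1.805 -2.931
v 2.481 -1.816 -2.551
v 2.436 -1.969 -2.156
v 2.547 -2.228 -1.836
v 2.79 -2.534 -1.666
v 3.108 -2.816 -1.684
v 3.429 -3.011 -1.885
v 3.679 -3.074 -2.225
v 3.8 -2.989 -2.624
v 3.766 -2.777 -2.992
v -1.2 -2.727 1.01
v -0.677 -4.581 1.551
v -2.095 -2.848 1.463
v -1.572 -4.701 2.004
v -0.568 -2.139 2.416
v -0.045 -3.992 2.957
v -1.463 -2.259 2.869
v -0.94 -4.113 3.41
f 2 4 1
f 5 2 1
f 1 4 3
f 3 5 1
f 2 8 4
f 6 2 5
f 6 8 2
f 4 8 3
f 7 5 3
f 3 8 7
f 7 6 5
f 8 6 7
f 10 9 12
f 10 12 11
f 12 9 13
f 12 13 11
f 13 9 14
f 13 14 11
f 14 9 15
f 14 15 11
f 15 9 16
f 15 16 11
f 16 9 17
f 16 17 11
f 17 9 18
f 17 18 11
f 18 9 19
f 18 19 11
f 19 9 20
f 19 20 11
f 20 9 21
f 20 21 11
f 21 9 22
f 21 22 11
f 22 9 23
f 22 23 11
f 23 9 10
f 23 10 11
f 25 27 24
f 28 25 24
f 24 27 26
f 26 28 24
f 25 31 27
f 29 25 28
f 29 31 25
f 27 31 26
f 30 28 26
f 26 31 30
f 30 29 28
f 31 29 30



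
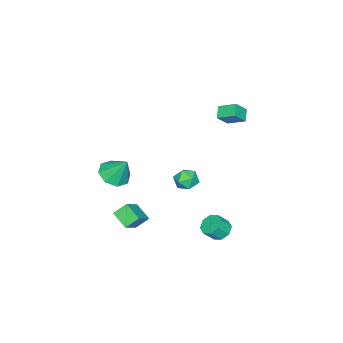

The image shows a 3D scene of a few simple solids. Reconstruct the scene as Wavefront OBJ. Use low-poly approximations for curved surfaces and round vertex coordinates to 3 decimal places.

v 0.566 3.303 -4.313
v 1.122 3.146 -4.792
v 1.65 2.741 -4.045
v 1.094 2.897 -3.567
v 1.179 3.664 -4.551
v 1.707 3.259 -3.805
v 0.877 3.97 -4.171
v 1.405 3.565 -3.425
v 0.393 3.885 -3.874
v 0.921 3.48 -3.128
v 0.01 3.459 -3.835
v 0.538 3.054 -3.088
v -0.047 2.941 -4.075
v 0.481 2.536 -3.329
v 0.255 2.635 -4.455
v 0.783 2.23 -3.709
v 0.739 2.72 -4.752
v 1.267 2.315 -4.006
v -2.619 1.964 3.419
v -1.918 1.656 4.195
v -2.712 3.054 3.935
v -2.012 2.746 4.712
v -1.948 2.254 2.928
v -1.248 1.946 3.705
v -2.042 3.344 3.445
v -1.341 3.036 4.221
v -2.267 0.29 -3.221
v -1.735 0.102 -2.596
v -2.305 -1.022 -3.584
v -1.773 -1.21 -2.959
v -2.559 -0.966 -2.784
v -2.535 -0.155 -2.559
v -1.505 -0.765 -3.621
v -1.481 0.046 -3.396
v -1.264 -0.55 -2.844
v -1.916 -0.674 -2.326
v -2.124 -0.246 -3.854
v -2.776 -0.37 -3.336
v 1.963 -2.335 -4.13
v 1.413 -1.767 -3.485
v 2.316 -1.309 -4.731
v 1.766 -0.742 -4.086
v 3.294 -2.198 -3.114
v 2.744 -1.631 -2.469
v 3.647 -1.173 -3.715
v 3.097 -0.605 -3.07
v 2.489 -2.58 -0.347
v 3.24 -3.17 0.011
v 2.531 -1.68 1.047
v 3.508 -2.557 -0.392
v 3.179 -1.958 -0.769
v 2.446 -1.723 -0.899
v 1.739 -1.99 -0.706
v 1.471 -2.602 -0.303
v 1.8 -3.202 0.074
v 2.533 -3.437 0.204
f 2 1 5
f 2 5 3
f 3 5 6
f 3 6 4
f 5 1 7
f 5 7 6
f 6 7 8
f 6 8 4
f 7 1 9
f 7 9 8
f 8 9 10
f 8 10 4
f 9 1 11
f 9 11 10
f 10 11 12
f 10 12 4
f 11 1 13
f 11 13 12
f 12 13 14
f 12 14 4
f 13 1 15
f 13 15 14
f 14 15 16
f 14 16 4
f 15 1 17
f 15 17 16
f 16 17 18
f 16 18 4
f 17 1 2
f 17 2 18
f 18 2 3
f 18 3 4
f 20 22 19
f 23 20 19
f 19 22 21
f 21 23 19
f 20 26 22
f 24 20 23
f 24 26 20
f 22 26 21
f 25 23 21
f 21 26 25
f 25 24 23
f 26 24 25
f 27 38 32
f 27 32 28
f 27 28 34
f 27 34 37
f 27 37 38
f 28 32 36
f 32 38 31
f 38 37 29
f 37 34 33
f 34 28 35
f 30 36 31
f 30 31 29
f 30 29 33
f 30 33 35
f 30 35 36
f 31 36 32
f 29 31 38
f 33 29 37
f 35 33 34
f 36 35 28
f 40 42 39
f 43 40 39
f 39 42 41
f 41 43 39
f 40 46 42
f 44 40 43
f 44 46 40
f 42 46 41
f 45 43 41
f 41 46 45
f 45 44 43
f 46 44 45
f 48 47 50
f 48 50 49
f 50 47 51
f 50 51 49
f 51 47 52
f 51 52 49
f 52 47 53
f 52 53 49
f 53 47 54
f 53 54 49
f 54 47 55
f 54 55 49
f 55 47 56
f 55 56 49
f 56 47 48
f 56 48 49



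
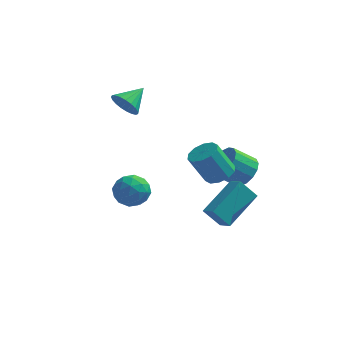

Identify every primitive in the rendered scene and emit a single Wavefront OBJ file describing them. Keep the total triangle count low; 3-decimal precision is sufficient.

v 1.207 -1.483 -3.013
v 2.13 0.214 -2.023
v 1.965 -1.357 -3.934
v 2.888 0.339 -2.945
v 1.752 -1.999 -2.635
v 2.675 -0.303 -1.646
v 2.51 -1.874 -3.557
v 3.433 -0.177 -2.567
v 1.682 0.085 -1.503
v 2.171 -0.501 -1.34
v 1.407 -0.73 0.127
v 0.918 -0.145 -0.037
v 2.367 -0.093 -1.174
v 1.602 -0.322 0.293
v 2.301 0.383 -1.134
v 1.536 0.154 0.333
v 1.999 0.745 -1.235
v 1.234 0.516 0.232
v 1.576 0.855 -1.439
v 0.811 0.625 0.028
v 1.193 0.67 -1.667
v 0.429 0.441 -0.2
v 0.998 0.262 -1.833
v 0.233 0.033 -0.366
v 1.064 -0.214 -1.873
v 0.299 -0.443 -0.406
v 1.366 -0.576 -1.772
v 0.601 -0.805 -0.305
v 1.789 -0.685 -1.568
v 1.024 -0.915 -0.101
v -3.27 2.492 0.975
v -2.599 2.322 0.554
v -2.61 3.528 1.605
v -2.754 2.543 0.352
v -2.998 2.755 0.259
v -3.289 2.922 0.289
v -3.577 3.014 0.438
v -3.811 3.017 0.679
v -3.952 2.928 0.972
v -3.975 2.764 1.266
v -3.876 2.553 1.509
v -3.672 2.332 1.66
v -3.398 2.138 1.692
v -3.103 2.005 1.601
v -2.836 1.957 1.401
v -2.644 2.001 1.128
v -2.56 2.13 0.828
v 2.494 2.139 -2.603
v 3.081 2.134 -1.921
v 2.094 1.736 -1.075
v 1.506 1.741 -1.757
v 2.904 2.565 -1.925
v 1.917 2.167 -1.078
v 2.617 2.882 -2.11
v 1.63 2.483 -1.263
v 2.297 3 -2.428
v 1.31 2.601 -1.581
v 2.03 2.887 -2.792
v 1.043 2.489 -1.945
v 1.887 2.574 -3.106
v 0.9 2.176 -2.259
v 1.906 2.144 -3.285
v 0.919 1.746 -2.439
v 2.083 1.713 -3.282
v 1.096 1.315 -2.435
v 2.37 1.397 -3.097
v 1.383 0.998 -2.25
v 2.69 1.279 -2.779
v 1.703 0.88 -1.932
v 2.957 1.391 -2.415
v 1.97 0.993 -1.568
v 3.1 1.704 -2.101
v 2.113 1.306 -1.254
v -2.078 -2.534 -1.358
v -1.305 -2.844 -1.71
v -1.935 -3.456 -0.23
v -1.162 -3.766 -0.582
v -1.203 -2.925 -0.252
v -1.291 -2.356 -0.949
v -1.949 -3.944 -0.991
v -2.037 -3.375 -1.688
v -1.225 -3.716 -1.483
v -0.764 -3.086 -1.027
v -2.476 -3.214 -0.913
v -2.015 -2.584 -0.457
v -1.704 -2.608 -1.633
v -1.536 -3.692 -0.307
v -1.56 -3.197 -0.113
v -1.105 -3.38 -0.32
v -1.696 -2.321 -1.186
v -1.242 -2.503 -1.393
v -1.182 -2.551 -0.536
v -1.998 -3.797 -0.547
v -1.544 -3.979 -0.754
v -2.135 -2.92 -1.62
v -1.68 -3.103 -1.827
v -2.058 -3.749 -1.404
v -1.203 -3.303 -1.706
v -1.119 -3.845 -1.044
v -1.581 -3.95 -1.284
v -1.633 -3.615 -1.693
v -0.932 -2.933 -1.438
v -0.848 -3.475 -0.776
v -0.872 -2.98 -0.582
v -0.924 -2.646 -0.991
v -0.885 -3.445 -1.305
v -2.392 -2.825 -1.164
v -2.308 -3.367 -0.502
v -2.316 -3.654 -0.949
v -2.368 -3.32 -1.358
v -2.121 -2.455 -0.896
v -2.037 -2.997 -0.234
v -1.607 -2.685 -0.247
v -1.659 -2.35 -0.656
v -2.355 -2.855 -0.635
f 2 4 1
f 5 2 1
f 1 4 3
f 3 5 1
f 2 8 4
f 6 2 5
f 6 8 2
f 4 8 3
f 7 5 3
f 3 8 7
f 7 6 5
f 8 6 7
f 10 9 13
f 10 13 11
f 11 13 14
f 11 14 12
f 13 9 15
f 13 15 14
f 14 15 16
f 14 16 12
f 15 9 17
f 15 17 16
f 16 17 18
f 16 18 12
f 17 9 19
f 17 19 18
f 18 19 20
f 18 20 12
f 19 9 21
f 19 21 20
f 20 21 22
f 20 22 12
f 21 9 23
f 21 23 22
f 22 23 24
f 22 24 12
f 23 9 25
f 23 25 24
f 24 25 26
f 24 26 12
f 25 9 27
f 25 27 26
f 26 27 28
f 26 28 12
f 27 9 29
f 27 29 28
f 28 29 30
f 28 30 12
f 29 9 10
f 29 10 30
f 30 10 11
f 30 11 12
f 32 31 34
f 32 34 33
f 34 31 35
f 34 35 33
f 35 31 36
f 35 36 33
f 36 31 37
f 36 37 33
f 37 31 38
f 37 38 33
f 38 31 39
f 38 39 33
f 39 31 40
f 39 40 33
f 40 31 41
f 40 41 33
f 41 31 42
f 41 42 33
f 42 31 43
f 42 43 33
f 43 31 44
f 43 44 33
f 44 31 45
f 44 45 33
f 45 31 46
f 45 46 33
f 46 31 47
f 46 47 33
f 47 31 32
f 47 32 33
f 49 48 52
f 49 52 50
f 50 52 53
f 50 53 51
f 52 48 54
f 52 54 53
f 53 54 55
f 53 55 51
f 54 48 56
f 54 56 55
f 55 56 57
f 55 57 51
f 56 48 58
f 56 58 57
f 57 58 59
f 57 59 51
f 58 48 60
f 58 60 59
f 59 60 61
f 59 61 51
f 60 48 62
f 60 62 61
f 61 62 63
f 61 63 51
f 62 48 64
f 62 64 63
f 63 64 65
f 63 65 51
f 64 48 66
f 64 66 65
f 65 66 67
f 65 67 51
f 66 48 68
f 66 68 67
f 67 68 69
f 67 69 51
f 68 48 70
f 68 70 69
f 69 70 71
f 69 71 51
f 70 48 72
f 70 72 71
f 71 72 73
f 71 73 51
f 72 48 49
f 72 49 73
f 73 49 50
f 73 50 51
f 74 111 90
f 111 85 114
f 90 114 79
f 111 114 90
f 74 90 86
f 90 79 91
f 86 91 75
f 90 91 86
f 74 86 95
f 86 75 96
f 95 96 81
f 86 96 95
f 74 95 107
f 95 81 110
f 107 110 84
f 95 110 107
f 74 107 111
f 107 84 115
f 111 115 85
f 107 115 111
f 75 91 102
f 91 79 105
f 102 105 83
f 91 105 102
f 79 114 92
f 114 85 113
f 92 113 78
f 114 113 92
f 85 115 112
f 115 84 108
f 112 108 76
f 115 108 112
f 84 110 109
f 110 81 97
f 109 97 80
f 110 97 109
f 81 96 101
f 96 75 98
f 101 98 82
f 96 98 101
f 77 103 89
f 103 83 104
f 89 104 78
f 103 104 89
f 77 89 87
f 89 78 88
f 87 88 76
f 89 88 87
f 77 87 94
f 87 76 93
f 94 93 80
f 87 93 94
f 77 94 99
f 94 80 100
f 99 100 82
f 94 100 99
f 77 99 103
f 99 82 106
f 103 106 83
f 99 106 103
f 78 104 92
f 104 83 105
f 92 105 79
f 104 105 92
f 76 88 112
f 88 78 113
f 112 113 85
f 88 113 112
f 80 93 109
f 93 76 108
f 109 108 84
f 93 108 109
f 82 100 101
f 100 80 97
f 101 97 81
f 100 97 101
f 83 106 102
f 106 82 98
f 102 98 75
f 106 98 102



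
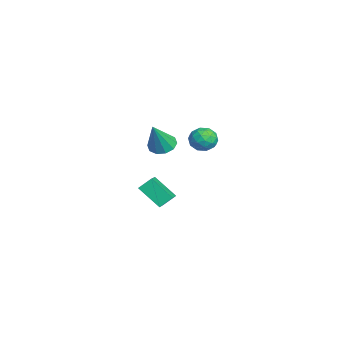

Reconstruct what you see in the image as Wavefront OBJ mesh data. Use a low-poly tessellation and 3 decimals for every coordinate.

v -3.354 0.289 -1.912
v -3.467 0.969 -1.333
v -4.694 0.596 -2.536
v -4.808 1.276 -1.957
v -2.632 1.304 -2.963
v -2.746 1.984 -2.384
v -3.973 1.611 -3.587
v -4.086 2.291 -3.008
v 0.691 3.107 4.304
v 1.348 3.481 4.341
v 1.052 2.579 3.259
v 1.709 2.953 3.296
v 1.557 2.405 3.795
v 1.334 2.731 4.441
v 1.066 3.329 3.159
v 0.843 3.655 3.805
v 1.58 3.619 3.634
v 1.883 3.047 4.027
v 0.517 3.013 3.573
v 0.82 2.441 3.966
v 0.988 3.34 4.414
v 1.412 2.72 3.186
v 1.323 2.397 3.479
v 1.709 2.617 3.501
v 0.98 2.899 4.473
v 1.366 3.119 4.495
v 1.488 2.486 4.174
v 1.034 2.941 3.105
v 1.42 3.161 3.127
v 0.691 3.443 4.099
v 1.077 3.663 4.121
v 0.912 3.574 3.426
v 1.51 3.641 4.021
v 1.722 3.331 3.406
v 1.345 3.552 3.326
v 1.214 3.744 3.705
v 1.688 3.305 4.252
v 1.901 2.995 3.638
v 1.811 2.672 3.931
v 1.68 2.864 4.31
v 1.825 3.386 3.836
v 0.499 3.065 3.962
v 0.712 2.755 3.348
v 0.72 3.196 3.29
v 0.589 3.388 3.669
v 0.678 2.729 4.194
v 0.89 2.419 3.579
v 1.186 2.316 3.895
v 1.055 2.508 4.274
v 0.575 2.674 3.764
v 0.328 1.164 3.115
v 0.873 1.659 3.037
v 1.032 0.636 4.685
v 0.528 1.861 3.259
v 0.108 1.798 3.427
v -0.229 1.492 3.475
v -0.353 1.061 3.386
v -0.217 0.669 3.193
v 0.127 0.467 2.971
v 0.548 0.53 2.803
v 0.884 0.836 2.755
v 1.008 1.267 2.844
f 2 4 1
f 5 2 1
f 1 4 3
f 3 5 1
f 2 8 4
f 6 2 5
f 6 8 2
f 4 8 3
f 7 5 3
f 3 8 7
f 7 6 5
f 8 6 7
f 9 46 25
f 46 20 49
f 25 49 14
f 46 49 25
f 9 25 21
f 25 14 26
f 21 26 10
f 25 26 21
f 9 21 30
f 21 10 31
f 30 31 16
f 21 31 30
f 9 30 42
f 30 16 45
f 42 45 19
f 30 45 42
f 9 42 46
f 42 19 50
f 46 50 20
f 42 50 46
f 10 26 37
f 26 14 40
f 37 40 18
f 26 40 37
f 14 49 27
f 49 20 48
f 27 48 13
f 49 48 27
f 20 50 47
f 50 19 43
f 47 43 11
f 50 43 47
f 19 45 44
f 45 16 32
f 44 32 15
f 45 32 44
f 16 31 36
f 31 10 33
f 36 33 17
f 31 33 36
f 12 38 24
f 38 18 39
f 24 39 13
f 38 39 24
f 12 24 22
f 24 13 23
f 22 23 11
f 24 23 22
f 12 22 29
f 22 11 28
f 29 28 15
f 22 28 29
f 12 29 34
f 29 15 35
f 34 35 17
f 29 35 34
f 12 34 38
f 34 17 41
f 38 41 18
f 34 41 38
f 13 39 27
f 39 18 40
f 27 40 14
f 39 40 27
f 11 23 47
f 23 13 48
f 47 48 20
f 23 48 47
f 15 28 44
f 28 11 43
f 44 43 19
f 28 43 44
f 17 35 36
f 35 15 32
f 36 32 16
f 35 32 36
f 18 41 37
f 41 17 33
f 37 33 10
f 41 33 37
f 52 51 54
f 52 54 53
f 54 51 55
f 54 55 53
f 55 51 56
f 55 56 53
f 56 51 57
f 56 57 53
f 57 51 58
f 57 58 53
f 58 51 59
f 58 59 53
f 59 51 60
f 59 60 53
f 60 51 61
f 60 61 53
f 61 51 62
f 61 62 53
f 62 51 52
f 62 52 53



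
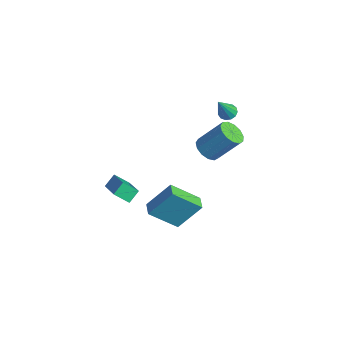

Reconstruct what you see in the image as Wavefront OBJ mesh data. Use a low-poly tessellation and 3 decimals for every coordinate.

v -2.713 -3.895 0.354
v -0.841 -4.271 1.446
v -2.9 -3.284 0.884
v -1.028 -3.661 1.976
v -2.252 -3.259 -0.216
v -0.38 -3.636 0.876
v -2.439 -2.649 0.314
v -0.567 -3.025 1.406
v -3.874 2.598 -0.267
v -3.375 1.998 -0.051
v -2.706 3.102 1.464
v -3.206 3.702 1.247
v -3.143 2.259 -0.344
v -2.474 3.363 1.171
v -3.142 2.628 -0.613
v -2.473 3.732 0.902
v -3.374 2.987 -0.772
v -2.705 4.091 0.743
v -3.765 3.223 -0.771
v -3.096 4.327 0.744
v -4.191 3.26 -0.61
v -3.522 4.364 0.904
v -4.516 3.087 -0.341
v -3.847 4.191 1.174
v -4.637 2.759 -0.048
v -3.968 3.863 1.467
v -4.517 2.38 0.175
v -3.848 3.483 1.69
v -4.192 2.07 0.258
v -3.523 3.173 1.773
v -3.767 1.927 0.174
v -3.098 3.031 1.688
v -4.078 3.891 2.2
v -3.736 3.58 1.92
v -3.582 3.029 3.76
v -3.578 3.826 2.005
v -3.579 4.092 2.152
v -3.738 4.294 2.315
v -4.005 4.369 2.44
v -4.295 4.291 2.49
v -4.516 4.086 2.447
v -4.598 3.82 2.326
v -4.515 3.575 2.165
v -4.293 3.431 2.014
v -4.002 3.433 1.923
v -1.616 -0.412 -2.884
v -2.15 -1.846 -1.596
v -1.199 0.773 -1.392
v -1.733 -0.661 -0.104
v -0.827 -0.699 -2.876
v -1.361 -2.133 -1.588
v -0.41 0.486 -1.384
v -0.944 -0.948 -0.096
f 2 4 1
f 5 2 1
f 1 4 3
f 3 5 1
f 2 8 4
f 6 2 5
f 6 8 2
f 4 8 3
f 7 5 3
f 3 8 7
f 7 6 5
f 8 6 7
f 10 9 13
f 10 13 11
f 11 13 14
f 11 14 12
f 13 9 15
f 13 15 14
f 14 15 16
f 14 16 12
f 15 9 17
f 15 17 16
f 16 17 18
f 16 18 12
f 17 9 19
f 17 19 18
f 18 19 20
f 18 20 12
f 19 9 21
f 19 21 20
f 20 21 22
f 20 22 12
f 21 9 23
f 21 23 22
f 22 23 24
f 22 24 12
f 23 9 25
f 23 25 24
f 24 25 26
f 24 26 12
f 25 9 27
f 25 27 26
f 26 27 28
f 26 28 12
f 27 9 29
f 27 29 28
f 28 29 30
f 28 30 12
f 29 9 31
f 29 31 30
f 30 31 32
f 30 32 12
f 31 9 10
f 31 10 32
f 32 10 11
f 32 11 12
f 34 33 36
f 34 36 35
f 36 33 37
f 36 37 35
f 37 33 38
f 37 38 35
f 38 33 39
f 38 39 35
f 39 33 40
f 39 40 35
f 40 33 41
f 40 41 35
f 41 33 42
f 41 42 35
f 42 33 43
f 42 43 35
f 43 33 44
f 43 44 35
f 44 33 45
f 44 45 35
f 45 33 34
f 45 34 35
f 47 49 46
f 50 47 46
f 46 49 48
f 48 50 46
f 47 53 49
f 51 47 50
f 51 53 47
f 49 53 48
f 52 50 48
f 48 53 52
f 52 51 50
f 53 51 52



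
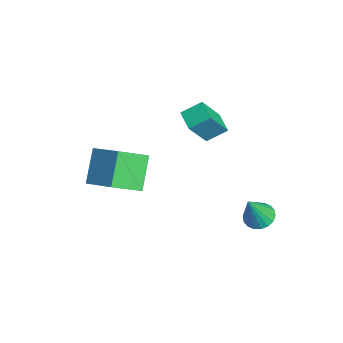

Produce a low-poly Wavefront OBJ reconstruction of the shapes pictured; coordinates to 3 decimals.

v -2.514 -0.159 -0.458
v -2.499 0.834 0.121
v -1.5 -0.014 -0.733
v -1.485 0.979 -0.154
v -1.935 -1.119 1.174
v -1.92 -0.126 1.753
v -0.921 -0.974 0.899
v -0.906 0.019 1.478
v 2.212 1.493 -3.052
v 2.78 1.112 -3.36
v 2.668 0.827 -1.388
v 2.92 1.404 -3.282
v 2.921 1.714 -3.158
v 2.781 1.98 -3.013
v 2.528 2.15 -2.876
v 2.213 2.189 -2.774
v 1.897 2.091 -2.727
v 1.644 1.874 -2.745
v 1.503 1.581 -2.823
v 1.503 1.271 -2.947
v 1.643 1.005 -3.091
v 1.896 0.836 -3.228
v 2.211 0.796 -3.331
v 2.527 0.895 -3.378
v -4.209 -4.748 -2.749
v -2.742 -3.837 -1.821
v -4.541 -3.244 -3.7
v -3.073 -2.334 -2.773
v -2.967 -5.346 -4.127
v -1.499 -4.436 -3.2
v -3.298 -3.843 -5.079
v -1.831 -2.932 -4.151
f 2 4 1
f 5 2 1
f 1 4 3
f 3 5 1
f 2 8 4
f 6 2 5
f 6 8 2
f 4 8 3
f 7 5 3
f 3 8 7
f 7 6 5
f 8 6 7
f 10 9 12
f 10 12 11
f 12 9 13
f 12 13 11
f 13 9 14
f 13 14 11
f 14 9 15
f 14 15 11
f 15 9 16
f 15 16 11
f 16 9 17
f 16 17 11
f 17 9 18
f 17 18 11
f 18 9 19
f 18 19 11
f 19 9 20
f 19 20 11
f 20 9 21
f 20 21 11
f 21 9 22
f 21 22 11
f 22 9 23
f 22 23 11
f 23 9 24
f 23 24 11
f 24 9 10
f 24 10 11
f 26 28 25
f 29 26 25
f 25 28 27
f 27 29 25
f 26 32 28
f 30 26 29
f 30 32 26
f 28 32 27
f 31 29 27
f 27 32 31
f 31 30 29
f 32 30 31



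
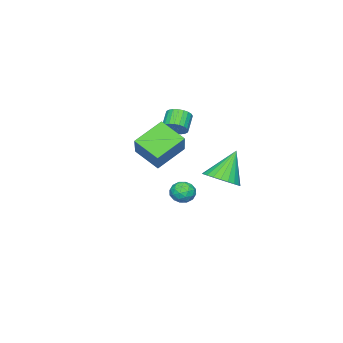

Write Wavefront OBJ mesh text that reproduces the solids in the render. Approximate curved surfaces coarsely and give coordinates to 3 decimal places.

v 1.899 3.101 2.085
v 1.901 1.708 2.951
v 3.152 3.946 3.44
v 3.154 2.554 4.307
v 3.386 2.486 1.093
v 3.388 1.094 1.96
v 4.639 3.332 2.449
v 4.641 1.939 3.315
v -1.499 3.147 -1.348
v -0.634 2.825 -0.767
v -2.621 3.373 0.448
v -0.573 3.245 -0.781
v -0.652 3.651 -0.882
v -0.86 3.98 -1.053
v -1.165 4.182 -1.27
v -1.521 4.227 -1.498
v -1.874 4.107 -1.703
v -2.169 3.841 -1.855
v -2.363 3.469 -1.929
v -2.425 3.049 -1.915
v -2.345 2.643 -1.814
v -2.137 2.314 -1.643
v -1.832 2.112 -1.426
v -1.476 2.068 -1.198
v -1.123 2.187 -0.993
v -0.828 2.453 -0.841
v -2.885 0.195 -3.062
v -2.419 0.299 -3.689
v -3.461 -0.779 -3.651
v -2.995 -0.675 -4.278
v -2.692 -0.944 -3.602
v -2.336 -0.342 -3.238
v -3.544 -0.138 -4.102
v -3.188 0.464 -3.738
v -2.826 0.093 -4.332
v -2.299 -0.405 -4.023
v -3.581 -0.075 -3.317
v -3.054 -0.573 -3.008
v -2.601 0.333 -3.324
v -3.279 -0.813 -4.016
v -3.1 -0.971 -3.619
v -2.826 -0.91 -3.988
v -2.553 -0.044 -3.058
v -2.278 0.017 -3.427
v -2.439 -0.714 -3.376
v -3.602 -0.497 -3.913
v -3.327 -0.436 -4.282
v -3.054 0.43 -3.352
v -2.78 0.491 -3.721
v -3.441 0.234 -3.964
v -2.567 0.273 -4.07
v -2.905 -0.3 -4.417
v -3.228 0.016 -4.313
v -3.019 0.37 -4.099
v -2.257 -0.02 -3.889
v -2.596 -0.593 -4.235
v -2.417 -0.751 -3.838
v -2.208 -0.397 -3.623
v -2.496 -0.141 -4.267
v -3.284 0.113 -3.105
v -3.623 -0.46 -3.451
v -3.672 -0.083 -3.717
v -3.463 0.271 -3.502
v -2.975 -0.18 -2.923
v -3.313 -0.753 -3.27
v -2.861 -0.85 -3.241
v -2.652 -0.496 -3.027
v -3.384 -0.339 -3.073
v -1.361 0.314 1.776
v -0.944 0.541 2.331
v -1.782 0.253 3.079
v -2.199 0.026 2.524
v -1.085 0.78 2.265
v -1.923 0.492 3.013
v -1.267 0.948 2.125
v -2.106 0.66 2.873
v -1.464 1.02 1.932
v -2.302 0.731 2.68
v -1.645 0.984 1.715
v -2.484 0.695 2.463
v -1.783 0.846 1.508
v -2.621 0.558 2.256
v -1.857 0.627 1.341
v -2.695 0.339 2.089
v -1.855 0.361 1.24
v -2.693 0.072 1.988
v -1.778 0.087 1.221
v -2.616 -0.201 1.969
v -1.637 -0.152 1.287
v -2.475 -0.44 2.035
v -1.454 -0.32 1.427
v -2.293 -0.608 2.175
v -1.258 -0.391 1.62
v -2.096 -0.68 2.368
v -1.076 -0.355 1.837
v -1.915 -0.644 2.585
v -0.939 -0.218 2.044
v -1.777 -0.506 2.792
v -0.865 0.001 2.211
v -1.703 -0.287 2.959
v -0.867 0.268 2.312
v -1.705 -0.021 3.06
f 2 4 1
f 5 2 1
f 1 4 3
f 3 5 1
f 2 8 4
f 6 2 5
f 6 8 2
f 4 8 3
f 7 5 3
f 3 8 7
f 7 6 5
f 8 6 7
f 10 9 12
f 10 12 11
f 12 9 13
f 12 13 11
f 13 9 14
f 13 14 11
f 14 9 15
f 14 15 11
f 15 9 16
f 15 16 11
f 16 9 17
f 16 17 11
f 17 9 18
f 17 18 11
f 18 9 19
f 18 19 11
f 19 9 20
f 19 20 11
f 20 9 21
f 20 21 11
f 21 9 22
f 21 22 11
f 22 9 23
f 22 23 11
f 23 9 24
f 23 24 11
f 24 9 25
f 24 25 11
f 25 9 26
f 25 26 11
f 26 9 10
f 26 10 11
f 27 64 43
f 64 38 67
f 43 67 32
f 64 67 43
f 27 43 39
f 43 32 44
f 39 44 28
f 43 44 39
f 27 39 48
f 39 28 49
f 48 49 34
f 39 49 48
f 27 48 60
f 48 34 63
f 60 63 37
f 48 63 60
f 27 60 64
f 60 37 68
f 64 68 38
f 60 68 64
f 28 44 55
f 44 32 58
f 55 58 36
f 44 58 55
f 32 67 45
f 67 38 66
f 45 66 31
f 67 66 45
f 38 68 65
f 68 37 61
f 65 61 29
f 68 61 65
f 37 63 62
f 63 34 50
f 62 50 33
f 63 50 62
f 34 49 54
f 49 28 51
f 54 51 35
f 49 51 54
f 30 56 42
f 56 36 57
f 42 57 31
f 56 57 42
f 30 42 40
f 42 31 41
f 40 41 29
f 42 41 40
f 30 40 47
f 40 29 46
f 47 46 33
f 40 46 47
f 30 47 52
f 47 33 53
f 52 53 35
f 47 53 52
f 30 52 56
f 52 35 59
f 56 59 36
f 52 59 56
f 31 57 45
f 57 36 58
f 45 58 32
f 57 58 45
f 29 41 65
f 41 31 66
f 65 66 38
f 41 66 65
f 33 46 62
f 46 29 61
f 62 61 37
f 46 61 62
f 35 53 54
f 53 33 50
f 54 50 34
f 53 50 54
f 36 59 55
f 59 35 51
f 55 51 28
f 59 51 55
f 70 69 73
f 70 73 71
f 71 73 74
f 71 74 72
f 73 69 75
f 73 75 74
f 74 75 76
f 74 76 72
f 75 69 77
f 75 77 76
f 76 77 78
f 76 78 72
f 77 69 79
f 77 79 78
f 78 79 80
f 78 80 72
f 79 69 81
f 79 81 80
f 80 81 82
f 80 82 72
f 81 69 83
f 81 83 82
f 82 83 84
f 82 84 72
f 83 69 85
f 83 85 84
f 84 85 86
f 84 86 72
f 85 69 87
f 85 87 86
f 86 87 88
f 86 88 72
f 87 69 89
f 87 89 88
f 88 89 90
f 88 90 72
f 89 69 91
f 89 91 90
f 90 91 92
f 90 92 72
f 91 69 93
f 91 93 92
f 92 93 94
f 92 94 72
f 93 69 95
f 93 95 94
f 94 95 96
f 94 96 72
f 95 69 97
f 95 97 96
f 96 97 98
f 96 98 72
f 97 69 99
f 97 99 98
f 98 99 100
f 98 100 72
f 99 69 101
f 99 101 100
f 100 101 102
f 100 102 72
f 101 69 70
f 101 70 102
f 102 70 71
f 102 71 72



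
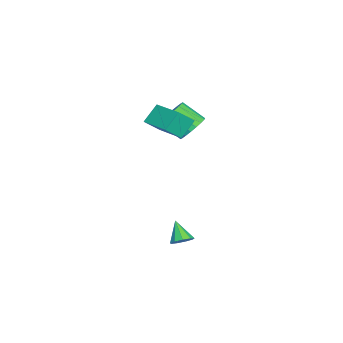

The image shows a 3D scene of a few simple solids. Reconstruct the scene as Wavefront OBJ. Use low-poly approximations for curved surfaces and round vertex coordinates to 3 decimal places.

v 0.058 -1.49 0.817
v 0.383 -1.035 1.361
v 0.366 -2.035 2.207
v 0.042 -2.49 1.663
v 0.043 -0.986 1.412
v 0.027 -1.986 2.258
v -0.294 -1.037 1.346
v -0.31 -2.037 2.192
v -0.561 -1.178 1.174
v -0.577 -2.178 2.02
v -0.705 -1.38 0.932
v -0.722 -2.38 1.778
v -0.699 -1.604 0.667
v -0.715 -2.604 1.513
v -0.542 -1.806 0.432
v -0.558 -2.806 1.278
v -0.266 -1.945 0.273
v -0.283 -2.945 1.119
v 0.073 -1.994 0.222
v 0.057 -2.994 1.068
v 0.41 -1.943 0.288
v 0.394 -2.943 1.134
v 0.677 -1.802 0.46
v 0.661 -2.802 1.306
v 0.822 -1.6 0.702
v 0.805 -2.6 1.548
v 0.815 -1.376 0.967
v 0.799 -2.376 1.813
v 0.658 -1.174 1.202
v 0.642 -2.174 2.048
v 2.185 -3.073 1.929
v 1.631 -2.655 2.757
v 1.641 -2.529 1.29
v 1.087 -2.111 2.118
v 3.293 -1.829 2.042
v 2.739 -1.411 2.87
v 2.749 -1.285 1.403
v 2.195 -0.867 2.231
v 4.237 -0.852 -3.908
v 4.652 -0.721 -3.606
v 3.723 -1.288 -3.012
v 4.412 -0.449 -3.612
v 4.089 -0.366 -3.756
v 3.836 -0.511 -3.971
v 3.77 -0.815 -4.157
v 3.922 -1.137 -4.226
v 4.222 -1.326 -4.146
v 4.528 -1.293 -3.955
v 4.698 -1.054 -3.741
f 2 1 5
f 2 5 3
f 3 5 6
f 3 6 4
f 5 1 7
f 5 7 6
f 6 7 8
f 6 8 4
f 7 1 9
f 7 9 8
f 8 9 10
f 8 10 4
f 9 1 11
f 9 11 10
f 10 11 12
f 10 12 4
f 11 1 13
f 11 13 12
f 12 13 14
f 12 14 4
f 13 1 15
f 13 15 14
f 14 15 16
f 14 16 4
f 15 1 17
f 15 17 16
f 16 17 18
f 16 18 4
f 17 1 19
f 17 19 18
f 18 19 20
f 18 20 4
f 19 1 21
f 19 21 20
f 20 21 22
f 20 22 4
f 21 1 23
f 21 23 22
f 22 23 24
f 22 24 4
f 23 1 25
f 23 25 24
f 24 25 26
f 24 26 4
f 25 1 27
f 25 27 26
f 26 27 28
f 26 28 4
f 27 1 29
f 27 29 28
f 28 29 30
f 28 30 4
f 29 1 2
f 29 2 30
f 30 2 3
f 30 3 4
f 32 34 31
f 35 32 31
f 31 34 33
f 33 35 31
f 32 38 34
f 36 32 35
f 36 38 32
f 34 38 33
f 37 35 33
f 33 38 37
f 37 36 35
f 38 36 37
f 40 39 42
f 40 42 41
f 42 39 43
f 42 43 41
f 43 39 44
f 43 44 41
f 44 39 45
f 44 45 41
f 45 39 46
f 45 46 41
f 46 39 47
f 46 47 41
f 47 39 48
f 47 48 41
f 48 39 49
f 48 49 41
f 49 39 40
f 49 40 41



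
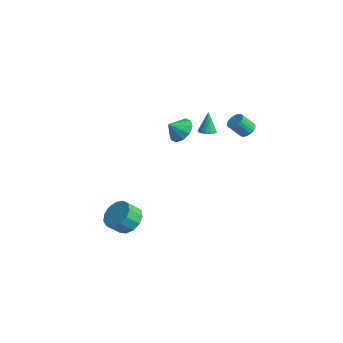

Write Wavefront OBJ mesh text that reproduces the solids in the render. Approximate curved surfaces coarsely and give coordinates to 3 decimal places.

v 1.336 -3.414 -3.496
v 2.295 -3.314 -3.234
v 2.164 -4.086 -2.461
v 1.204 -4.186 -2.724
v 2.005 -2.948 -2.918
v 1.874 -3.72 -2.145
v 1.502 -2.731 -2.786
v 1.371 -3.502 -2.013
v 0.947 -2.73 -2.879
v 0.816 -3.502 -2.106
v 0.515 -2.947 -3.169
v 0.383 -3.718 -2.396
v 0.343 -3.312 -3.562
v 0.212 -4.083 -2.789
v 0.487 -3.709 -3.935
v 0.355 -4.481 -3.162
v 0.9 -4.013 -4.168
v 0.769 -4.785 -3.395
v 1.451 -4.127 -4.188
v 1.32 -4.899 -3.415
v 1.966 -4.014 -3.989
v 1.835 -4.786 -3.216
v 2.281 -3.711 -3.633
v 2.149 -4.483 -2.86
v 1.306 0.038 2.854
v 2.185 0.056 3.048
v 1.174 -0.718 3.526
v 1.926 0.407 3.393
v 1.43 0.618 3.532
v 0.887 0.607 3.412
v 0.504 0.379 3.079
v 0.428 0.021 2.66
v 0.687 -0.331 2.316
v 1.183 -0.542 2.177
v 1.726 -0.531 2.297
v 2.109 -0.303 2.629
v 0.157 2.558 1.257
v 0.53 2.976 1.257
v -0.137 2.822 2.663
v 0.279 3.1 1.181
v -0.004 3.078 1.126
v -0.245 2.917 1.106
v -0.377 2.661 1.126
v -0.367 2.376 1.181
v -0.216 2.141 1.257
v 0.035 2.017 1.333
v 0.319 2.039 1.388
v 0.56 2.199 1.409
v 0.692 2.456 1.388
v 0.681 2.741 1.333
v 1.894 4.192 1.774
v 2.455 4.021 1.837
v 2.147 3.337 2.71
v 1.586 3.508 2.646
v 2.447 4.203 1.978
v 2.14 3.519 2.85
v 2.355 4.384 2.087
v 2.048 3.7 2.959
v 2.193 4.535 2.149
v 1.886 3.852 3.021
v 1.986 4.634 2.153
v 1.678 3.951 3.025
v 1.764 4.666 2.1
v 1.457 3.983 2.972
v 1.562 4.626 1.997
v 1.255 3.942 2.869
v 1.411 4.519 1.86
v 1.103 3.836 2.732
v 1.333 4.363 1.71
v 1.025 3.679 2.583
v 1.34 4.181 1.57
v 1.033 3.497 2.442
v 1.432 4 1.461
v 1.125 3.316 2.333
v 1.594 3.848 1.399
v 1.287 3.165 2.271
v 1.802 3.749 1.395
v 1.494 3.066 2.267
v 2.023 3.717 1.448
v 1.716 3.034 2.32
v 2.225 3.758 1.551
v 1.918 3.074 2.423
v 2.377 3.864 1.688
v 2.069 3.181 2.56
f 2 1 5
f 2 5 3
f 3 5 6
f 3 6 4
f 5 1 7
f 5 7 6
f 6 7 8
f 6 8 4
f 7 1 9
f 7 9 8
f 8 9 10
f 8 10 4
f 9 1 11
f 9 11 10
f 10 11 12
f 10 12 4
f 11 1 13
f 11 13 12
f 12 13 14
f 12 14 4
f 13 1 15
f 13 15 14
f 14 15 16
f 14 16 4
f 15 1 17
f 15 17 16
f 16 17 18
f 16 18 4
f 17 1 19
f 17 19 18
f 18 19 20
f 18 20 4
f 19 1 21
f 19 21 20
f 20 21 22
f 20 22 4
f 21 1 23
f 21 23 22
f 22 23 24
f 22 24 4
f 23 1 2
f 23 2 24
f 24 2 3
f 24 3 4
f 26 25 28
f 26 28 27
f 28 25 29
f 28 29 27
f 29 25 30
f 29 30 27
f 30 25 31
f 30 31 27
f 31 25 32
f 31 32 27
f 32 25 33
f 32 33 27
f 33 25 34
f 33 34 27
f 34 25 35
f 34 35 27
f 35 25 36
f 35 36 27
f 36 25 26
f 36 26 27
f 38 37 40
f 38 40 39
f 40 37 41
f 40 41 39
f 41 37 42
f 41 42 39
f 42 37 43
f 42 43 39
f 43 37 44
f 43 44 39
f 44 37 45
f 44 45 39
f 45 37 46
f 45 46 39
f 46 37 47
f 46 47 39
f 47 37 48
f 47 48 39
f 48 37 49
f 48 49 39
f 49 37 50
f 49 50 39
f 50 37 38
f 50 38 39
f 52 51 55
f 52 55 53
f 53 55 56
f 53 56 54
f 55 51 57
f 55 57 56
f 56 57 58
f 56 58 54
f 57 51 59
f 57 59 58
f 58 59 60
f 58 60 54
f 59 51 61
f 59 61 60
f 60 61 62
f 60 62 54
f 61 51 63
f 61 63 62
f 62 63 64
f 62 64 54
f 63 51 65
f 63 65 64
f 64 65 66
f 64 66 54
f 65 51 67
f 65 67 66
f 66 67 68
f 66 68 54
f 67 51 69
f 67 69 68
f 68 69 70
f 68 70 54
f 69 51 71
f 69 71 70
f 70 71 72
f 70 72 54
f 71 51 73
f 71 73 72
f 72 73 74
f 72 74 54
f 73 51 75
f 73 75 74
f 74 75 76
f 74 76 54
f 75 51 77
f 75 77 76
f 76 77 78
f 76 78 54
f 77 51 79
f 77 79 78
f 78 79 80
f 78 80 54
f 79 51 81
f 79 81 80
f 80 81 82
f 80 82 54
f 81 51 83
f 81 83 82
f 82 83 84
f 82 84 54
f 83 51 52
f 83 52 84
f 84 52 53
f 84 53 54

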